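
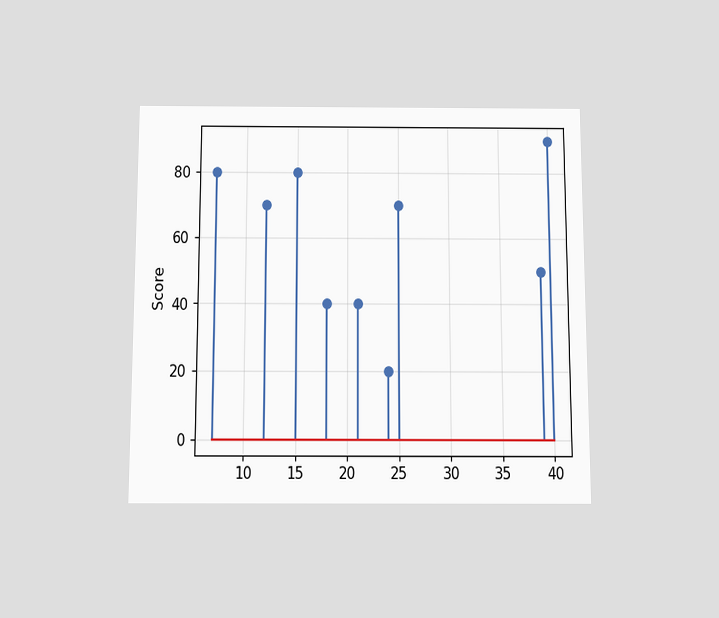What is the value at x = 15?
80

The chart is viewed slightly from below. The stem at x=15 reaches 80.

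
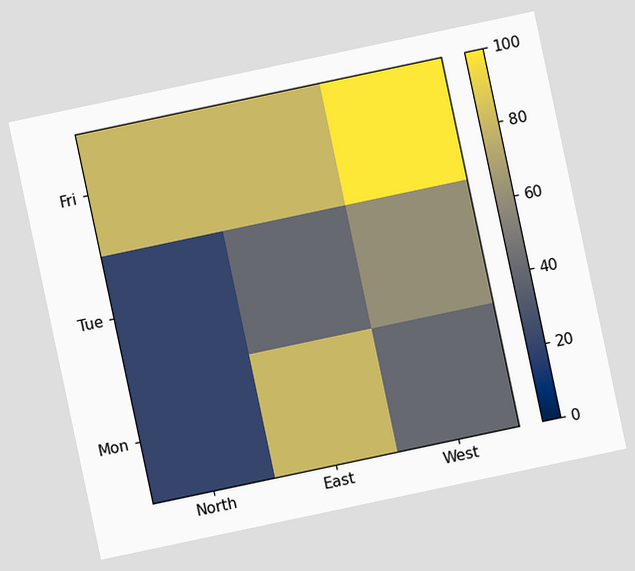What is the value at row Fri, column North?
The chart is tilted about 12° counter-clockwise. Matching cell (Fri, North) against the colorbar gives 80.

80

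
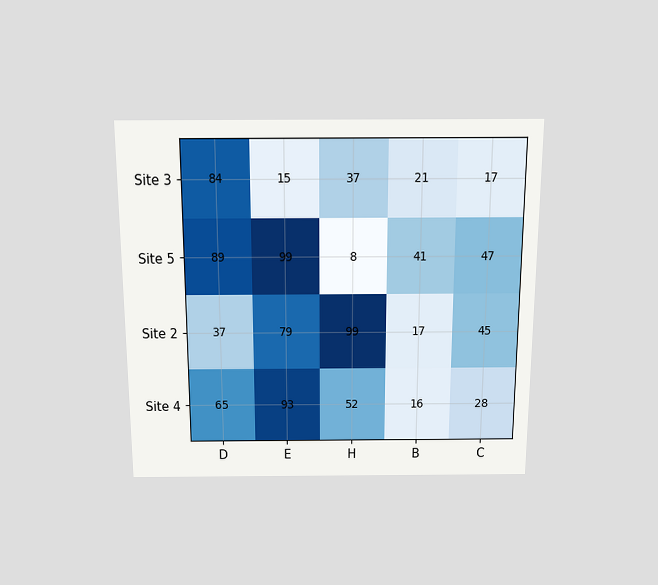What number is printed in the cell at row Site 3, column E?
15

The chart is viewed slightly from above. The (Site 3, E) cell reads 15.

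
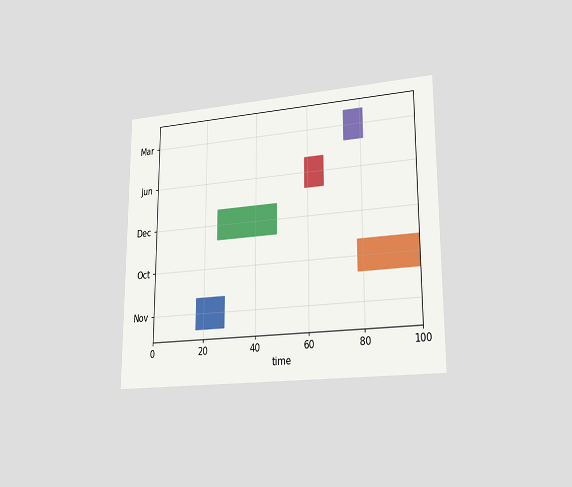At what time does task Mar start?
The chart is viewed slightly from the right. The Mar bar begins at t=74.

74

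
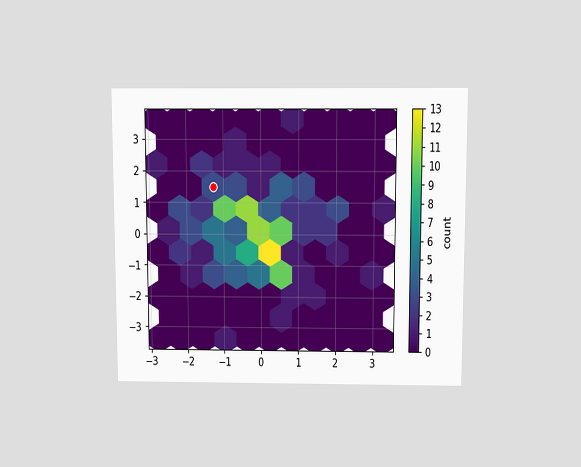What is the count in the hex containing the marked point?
The chart is viewed slightly from above. The marked hex reads 3 on the colorbar.

3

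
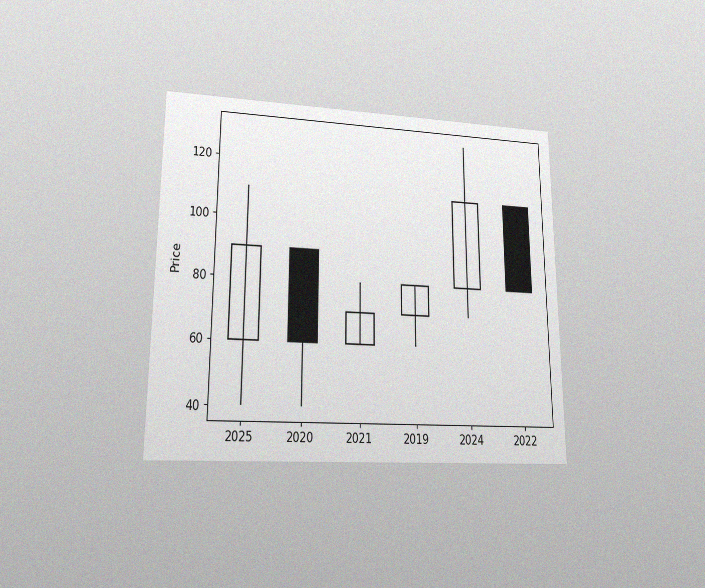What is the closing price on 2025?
90

The chart is viewed at a slight angle, with some photo noise. The 2025 candle closes at 90.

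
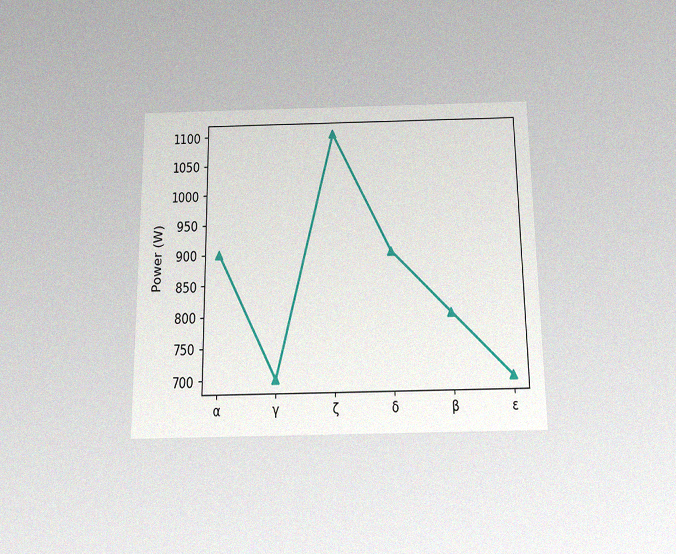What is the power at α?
The chart is viewed slightly from below, with some photo noise. At α, the line is at 900W.

900W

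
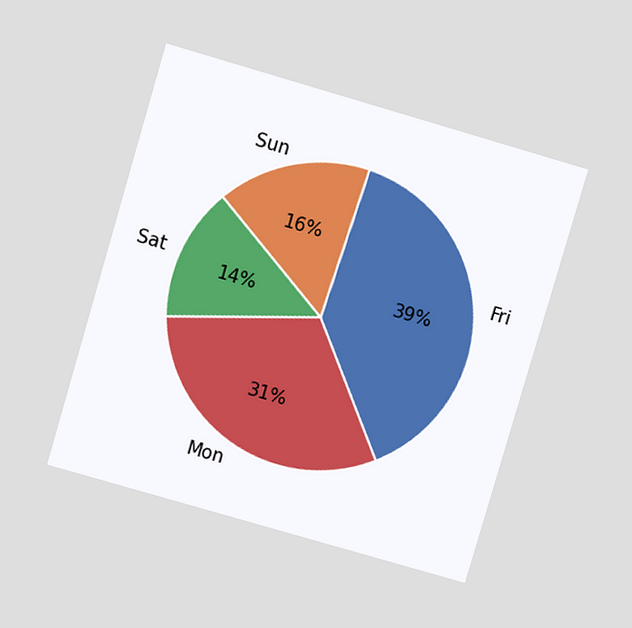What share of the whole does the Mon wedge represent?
The chart is tilted about 16° clockwise and viewed at a slight angle. The Mon slice takes up 31% of the pie.

31%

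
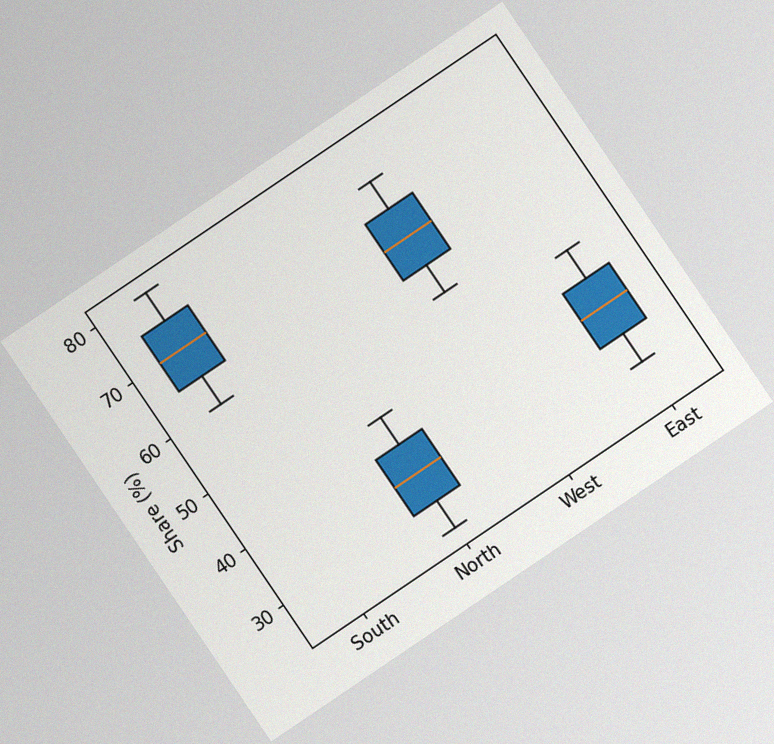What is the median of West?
The chart is tilted about 34° counter-clockwise, with some photo noise. The median line in the West box sits at 65%.

65%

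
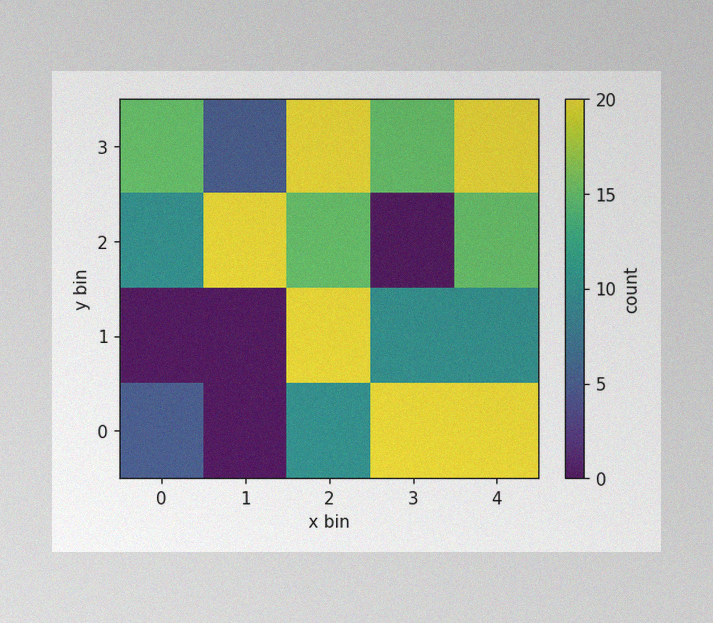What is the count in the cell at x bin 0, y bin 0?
The image has some photo noise and uneven lighting. Matching the cell (0, 0) against the colorbar gives 5.

5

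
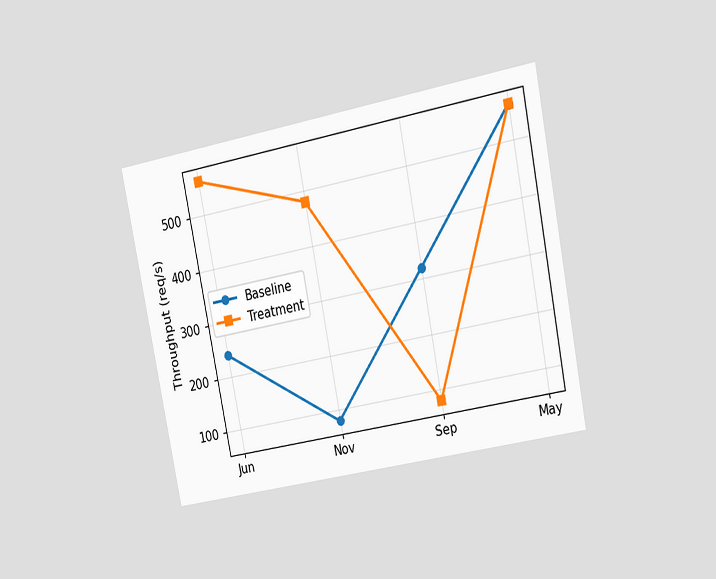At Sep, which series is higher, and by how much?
The chart is tilted about 11° counter-clockwise and viewed at a slight angle. At Sep, Baseline sits above the other line by 240req/s.

Baseline, by 240req/s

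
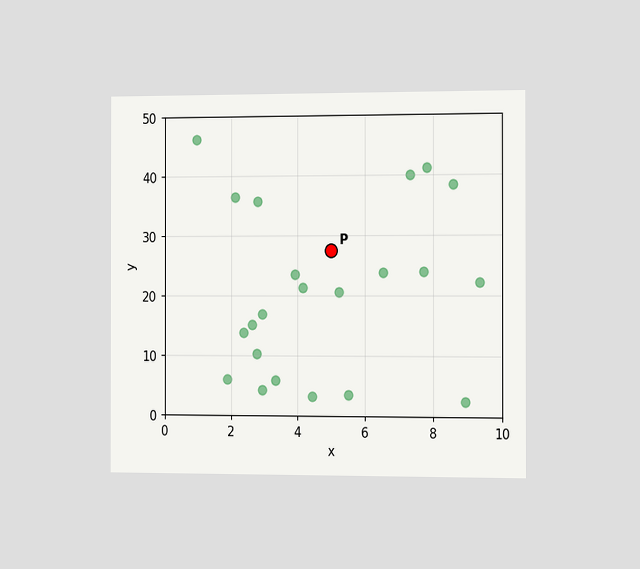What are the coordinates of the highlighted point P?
The chart is viewed slightly from the right. Following the gridlines from P to each axis, P sits at (5, 27.5).

(5, 27.5)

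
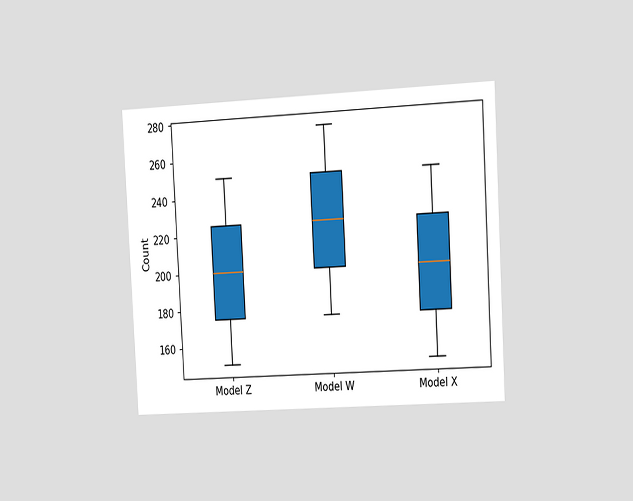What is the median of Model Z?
200

The chart is tilted about 3° counter-clockwise and viewed slightly from the right. The median line in the Model Z box sits at 200.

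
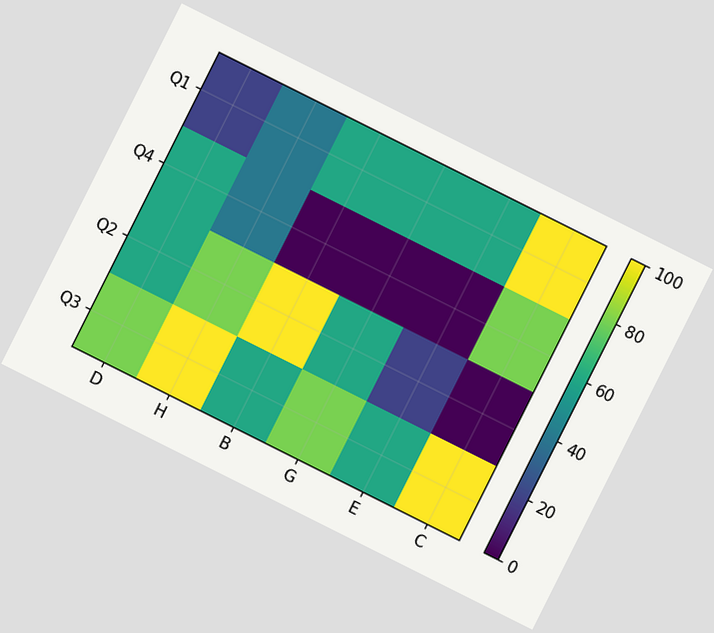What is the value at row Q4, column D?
The chart is tilted about 27° clockwise. Matching cell (Q4, D) against the colorbar gives 60.

60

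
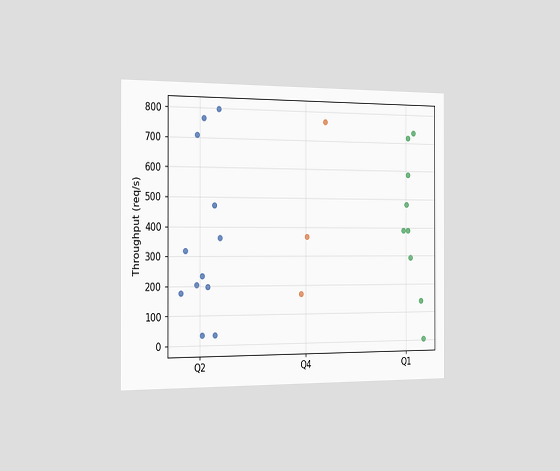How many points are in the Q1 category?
9

The chart is viewed slightly from the left. Counting the markers in the Q1 column gives 9.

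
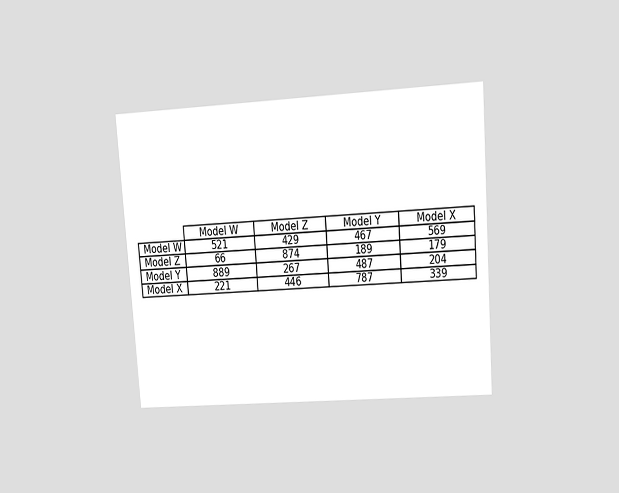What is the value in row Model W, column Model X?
569

The chart is tilted about 4° counter-clockwise and viewed at a slight angle. The (Model W, Model X) cell reads 569.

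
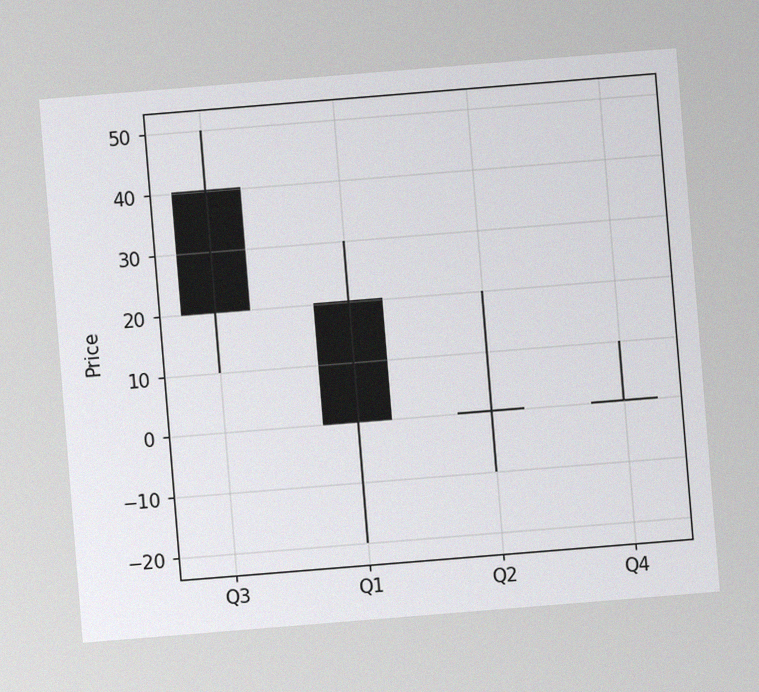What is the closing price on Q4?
The chart is tilted about 5° counter-clockwise, with some photo noise. The Q4 candle closes at 0.

0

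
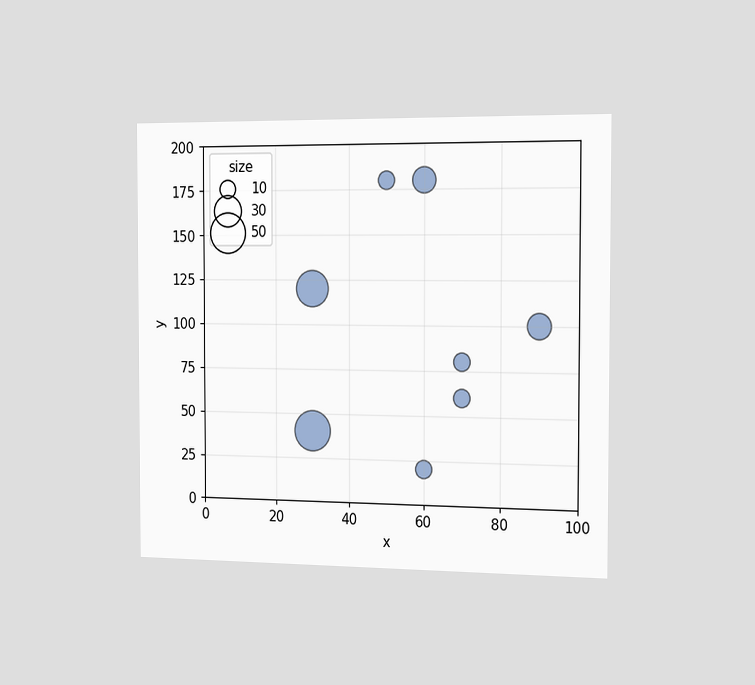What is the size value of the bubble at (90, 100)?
20

The chart is viewed slightly from the right. Matching the bubble at (90, 100) against the size legend gives 20.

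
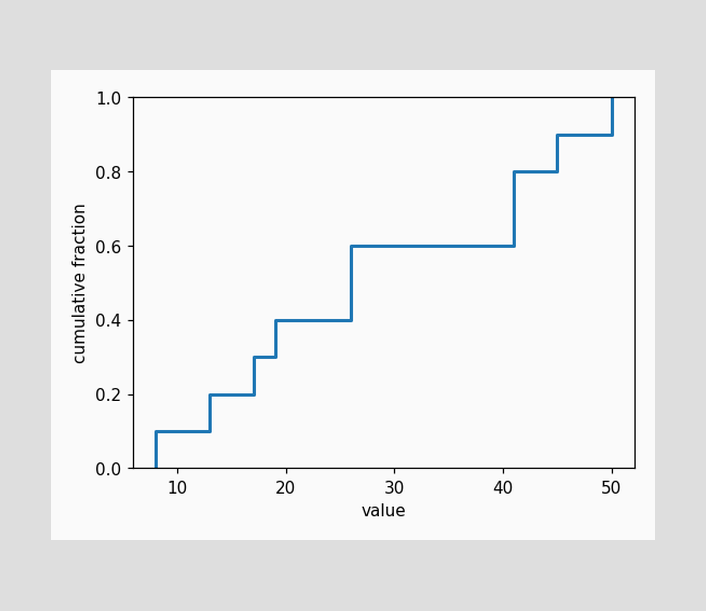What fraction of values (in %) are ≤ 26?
60%

At x=26 the ECDF step is at 60%.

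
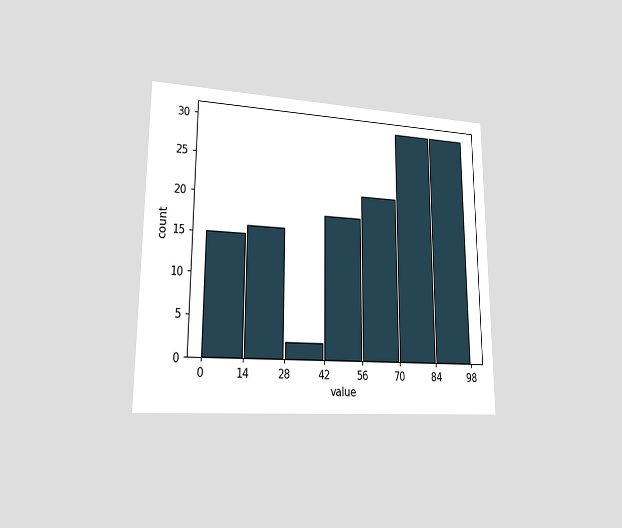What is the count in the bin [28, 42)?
2

The chart is viewed at a slight angle. The [28, 42) bin has height 2.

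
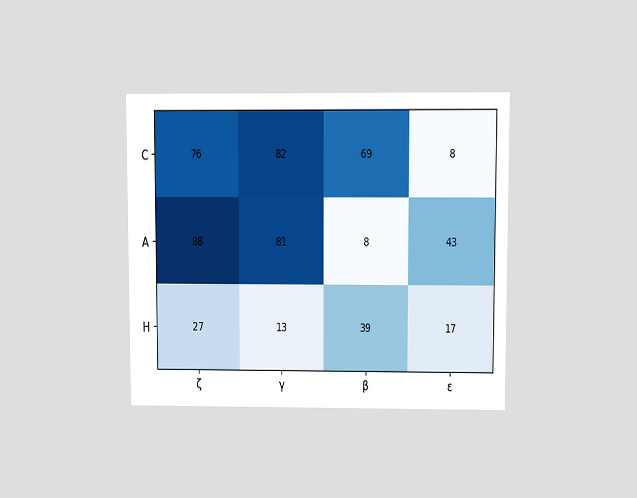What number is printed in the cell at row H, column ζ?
27

The chart is viewed at a slight angle. The (H, ζ) cell reads 27.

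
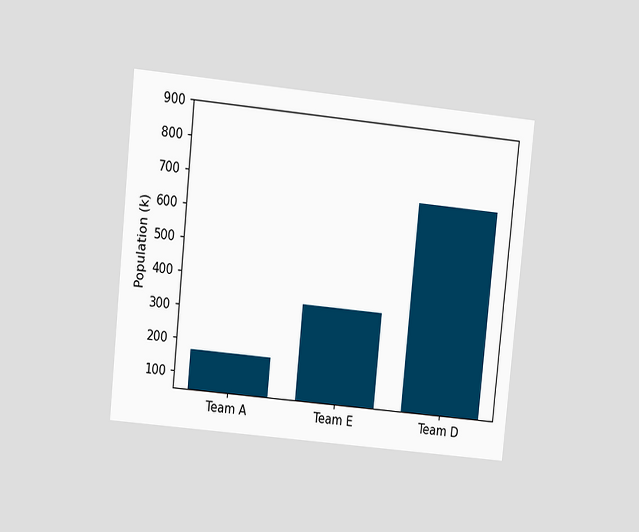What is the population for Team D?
680k

The chart is tilted about 6° clockwise and viewed at a slight angle. Reading along the chart's y-axis, the Team D bar reaches 680k.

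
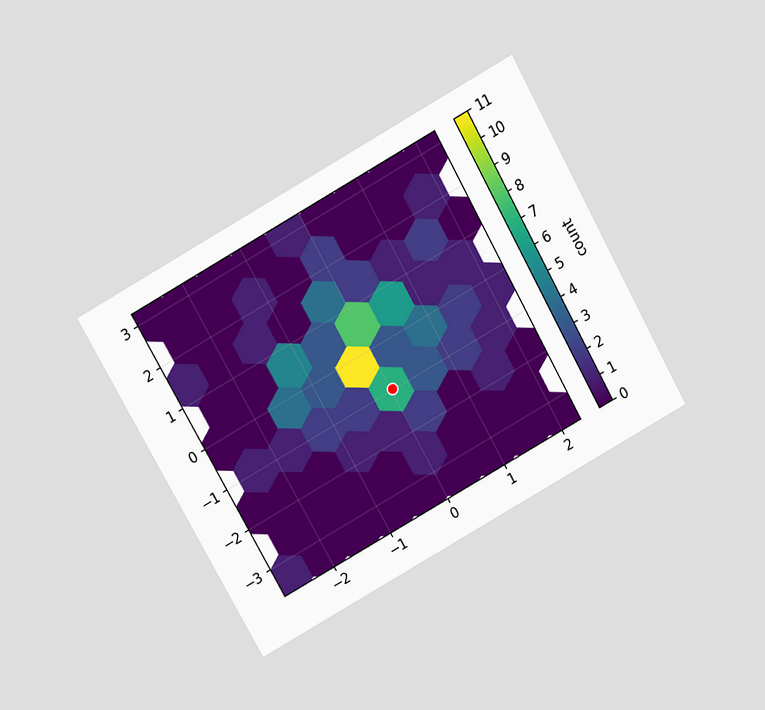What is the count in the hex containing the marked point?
The chart is tilted about 29° counter-clockwise and viewed slightly from above. The marked hex reads 7 on the colorbar.

7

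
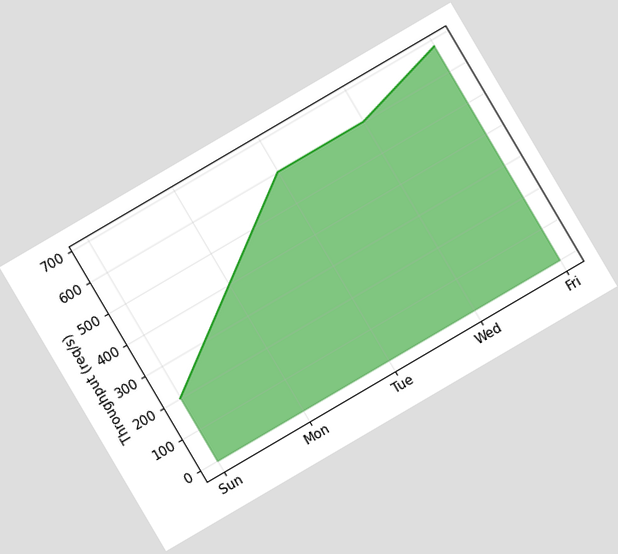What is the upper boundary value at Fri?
The chart is tilted about 30° counter-clockwise. At Fri the upper boundary is at 680req/s.

680req/s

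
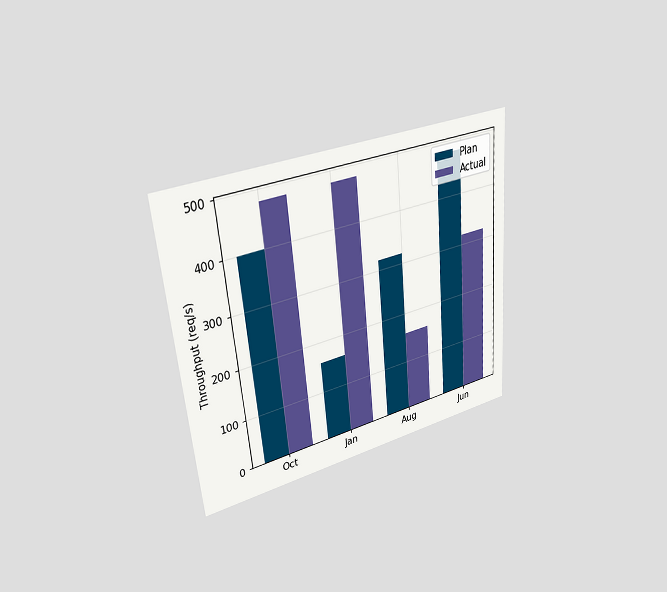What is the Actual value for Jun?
320req/s

The chart is tilted about 5° counter-clockwise and viewed at a slight angle. The Actual bar at Jun reaches 320req/s on the y-axis.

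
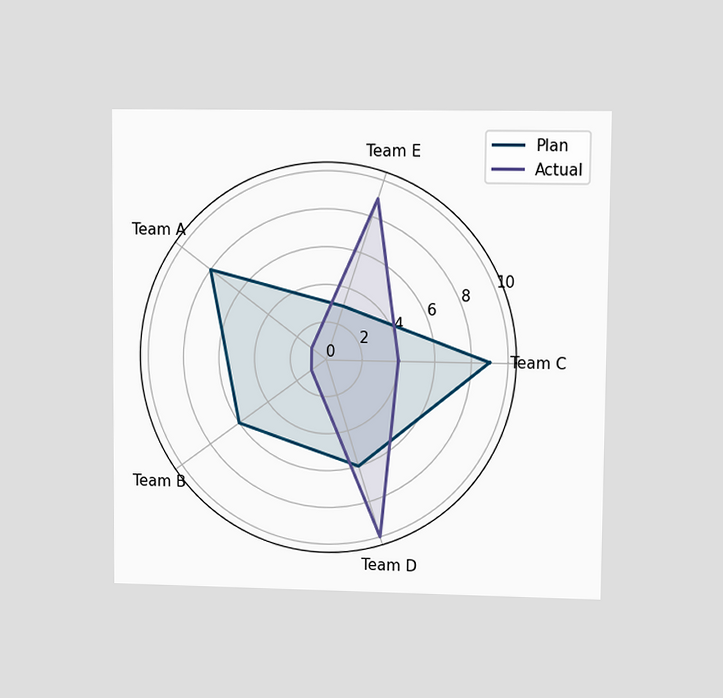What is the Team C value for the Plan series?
9

The chart is viewed at a slight angle. On the Team C axis, Plan reaches 9.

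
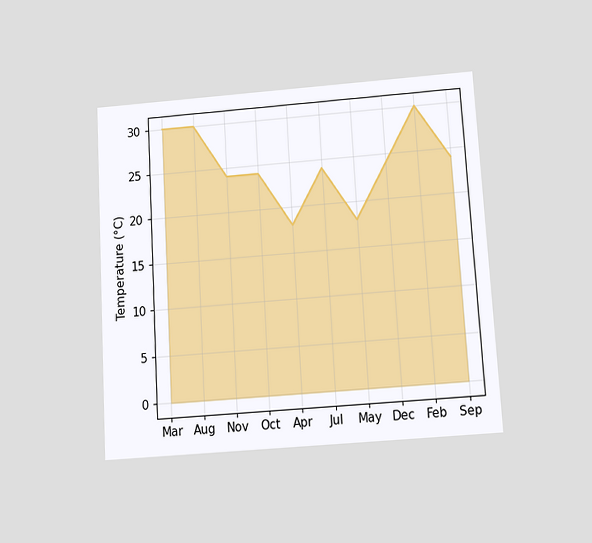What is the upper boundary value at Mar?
30°C

The chart is tilted about 3° counter-clockwise and viewed slightly from below. At Mar the upper boundary is at 30°C.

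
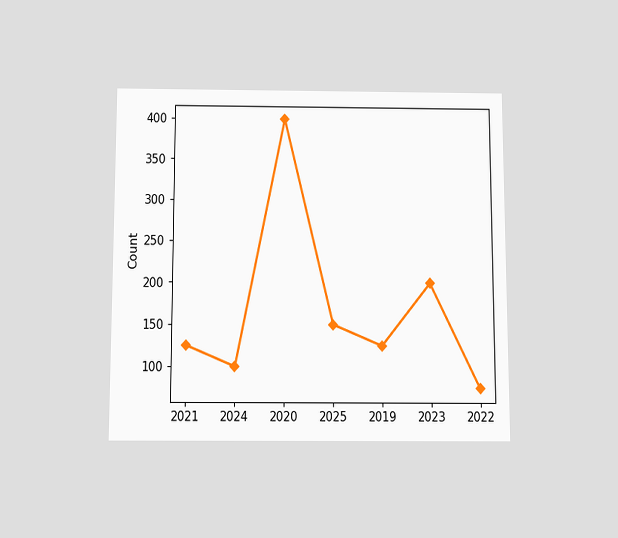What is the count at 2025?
150

The chart is viewed slightly from below. At 2025, the line is at 150.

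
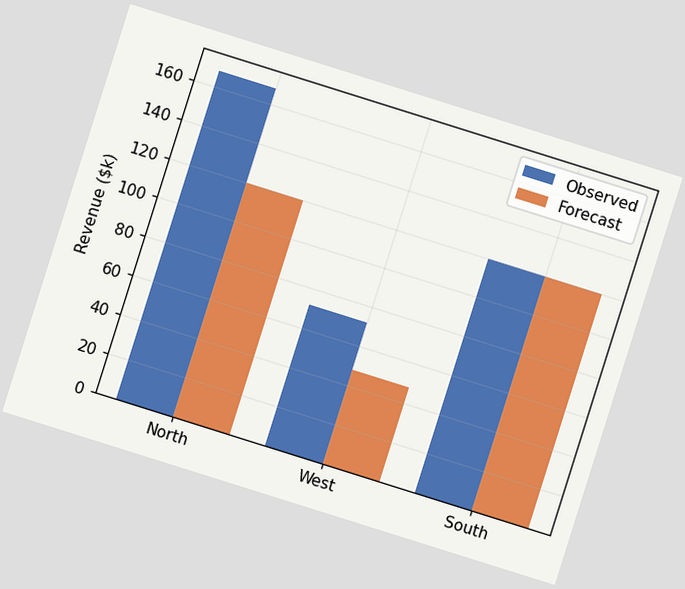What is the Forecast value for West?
The chart is tilted about 17° clockwise. The Forecast bar at West reaches $48k on the y-axis.

$48k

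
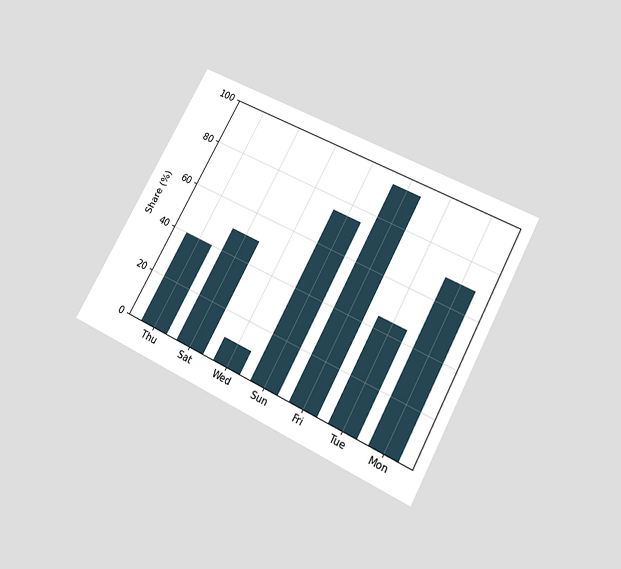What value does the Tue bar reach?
45%

The chart is tilted about 28° clockwise and viewed slightly from below. Reading along the chart's y-axis, the Tue bar reaches 45%.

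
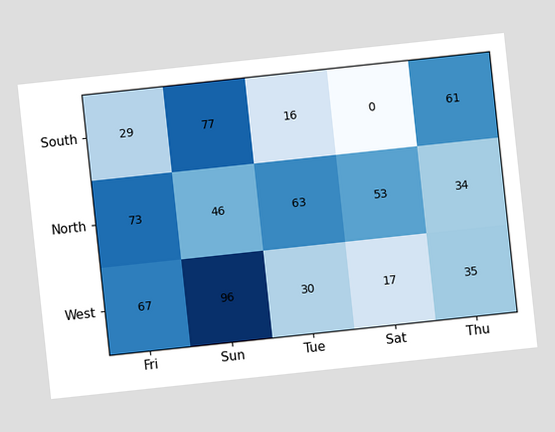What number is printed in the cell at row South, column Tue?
The chart is tilted about 6° counter-clockwise. The (South, Tue) cell reads 16.

16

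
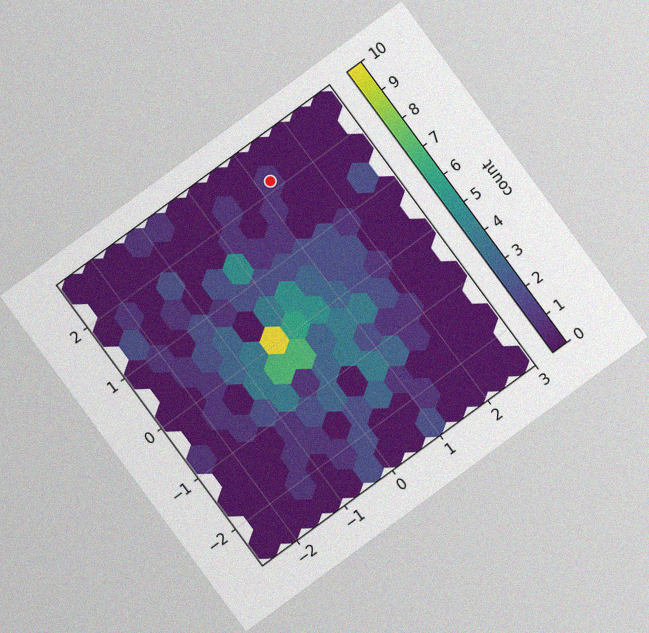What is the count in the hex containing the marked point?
1

The chart is tilted about 36° counter-clockwise, with some photo noise. The marked hex reads 1 on the colorbar.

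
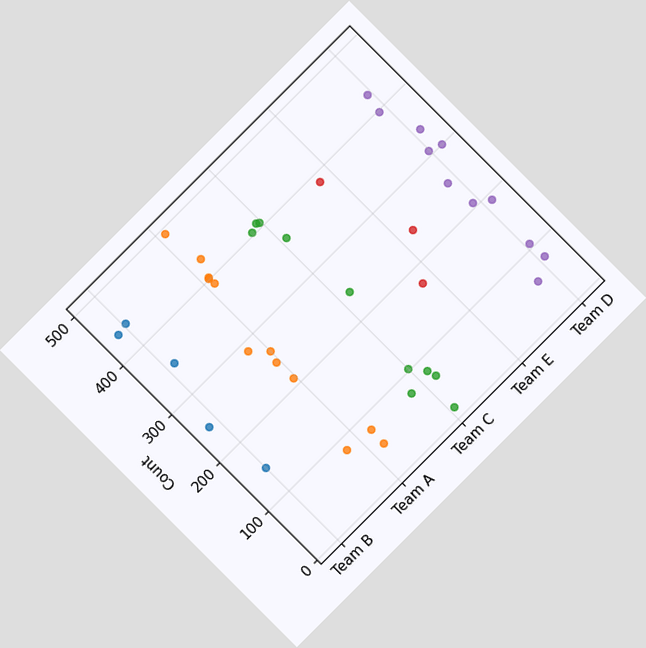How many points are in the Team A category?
12

The chart is tilted about 45° counter-clockwise. Counting the markers in the Team A column gives 12.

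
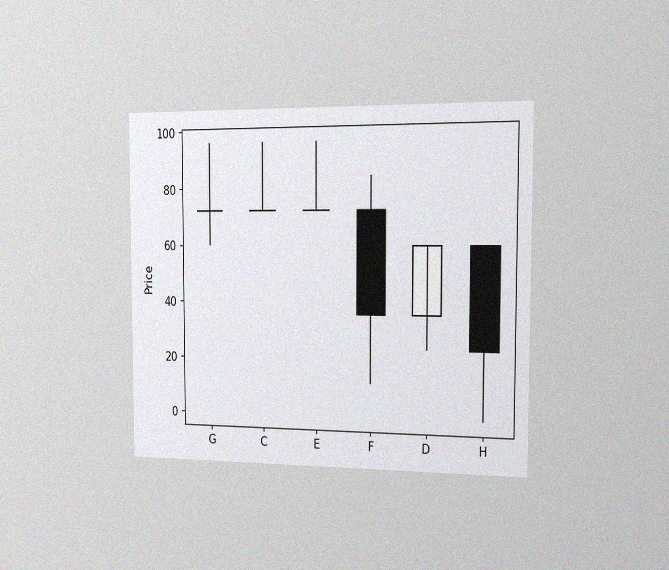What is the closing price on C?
The chart is viewed slightly from the right, with some photo noise. The C candle closes at 72.

72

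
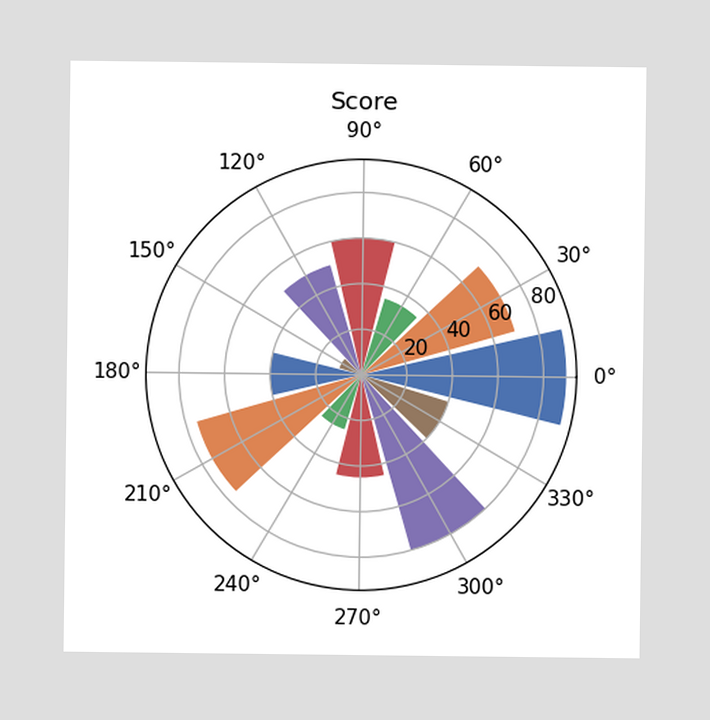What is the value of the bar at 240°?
The bar at 240° reaches 25 on the radial axis.

25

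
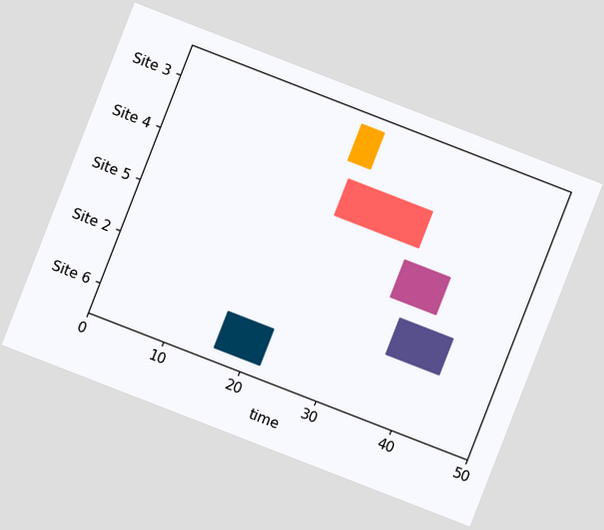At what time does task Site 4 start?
24

The chart is tilted about 21° clockwise. The Site 4 bar begins at t=24.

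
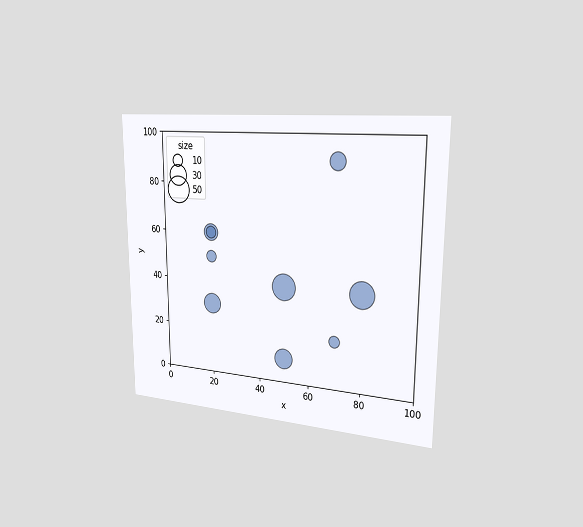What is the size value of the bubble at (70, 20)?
10

The chart is viewed slightly from the right. Matching the bubble at (70, 20) against the size legend gives 10.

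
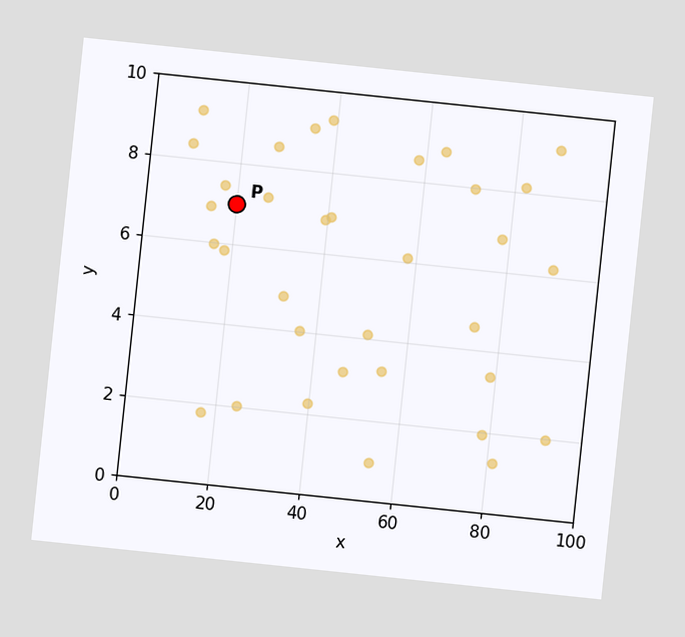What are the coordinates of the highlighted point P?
The chart is tilted about 6° clockwise. Following the gridlines from P to each axis, P sits at (20, 7).

(20, 7)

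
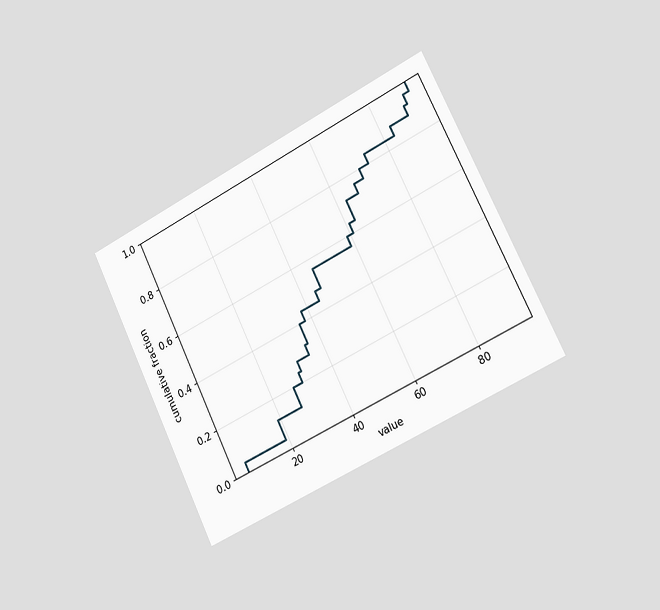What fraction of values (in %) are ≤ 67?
The chart is tilted about 26° counter-clockwise and viewed slightly from the right. At x=67 the ECDF step is at 76%.

76%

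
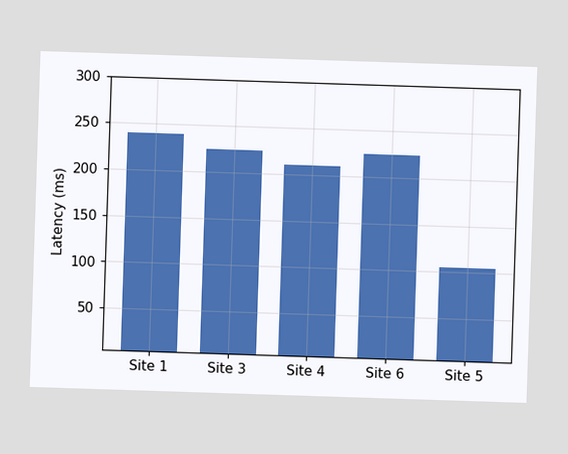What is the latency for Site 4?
Reading along the chart's y-axis, the Site 4 bar reaches 210ms.

210ms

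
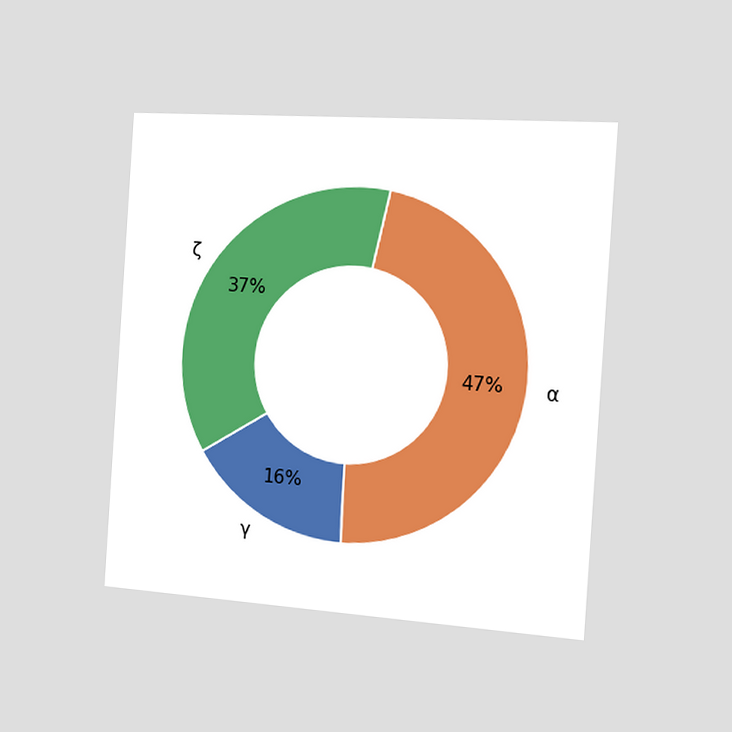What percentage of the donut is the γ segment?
16%

The chart is tilted about 4° clockwise and viewed slightly from the right. The γ segment takes up 16% of the ring.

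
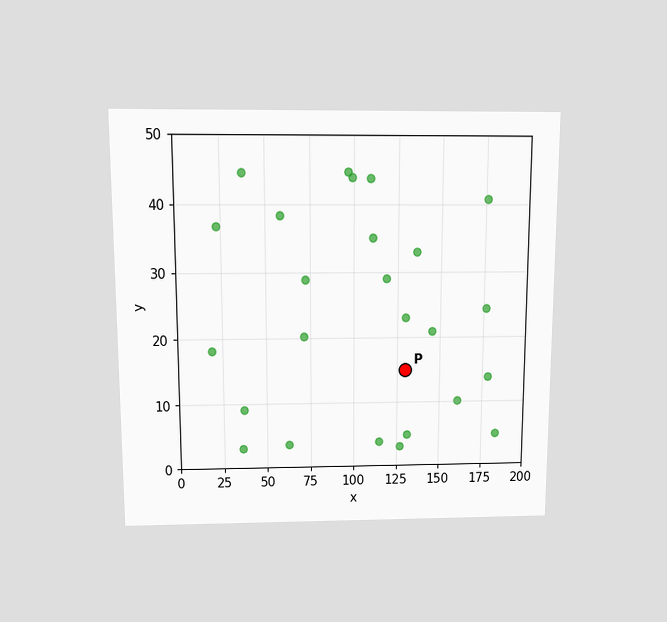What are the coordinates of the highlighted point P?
(130, 15)

The chart is viewed slightly from above. Following the gridlines from P to each axis, P sits at (130, 15).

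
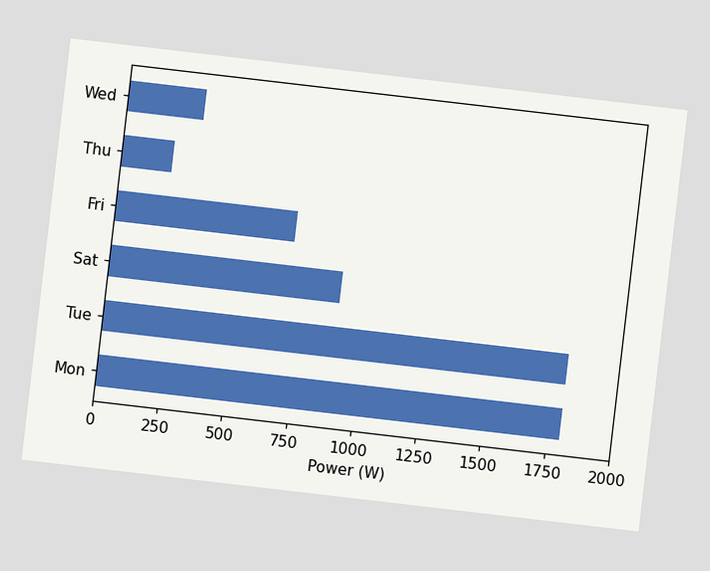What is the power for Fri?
The chart is tilted about 7° clockwise. Reading along the chart's x-axis, the Fri bar reaches 700W.

700W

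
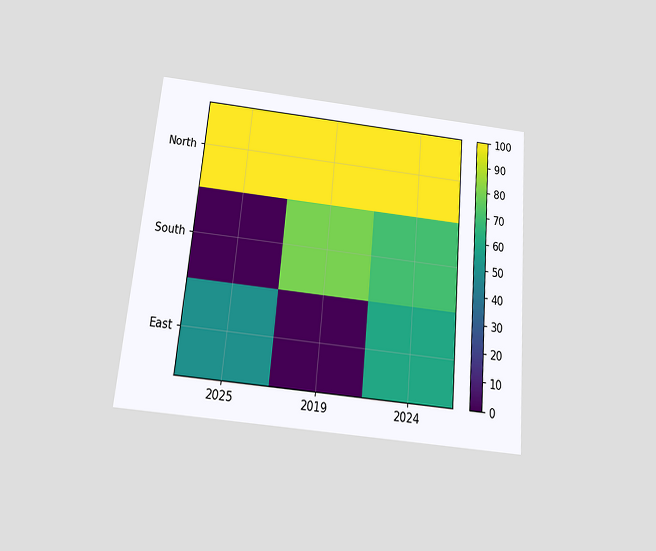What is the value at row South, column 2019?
The chart is tilted about 5° clockwise and viewed slightly from below. Matching cell (South, 2019) against the colorbar gives 80.

80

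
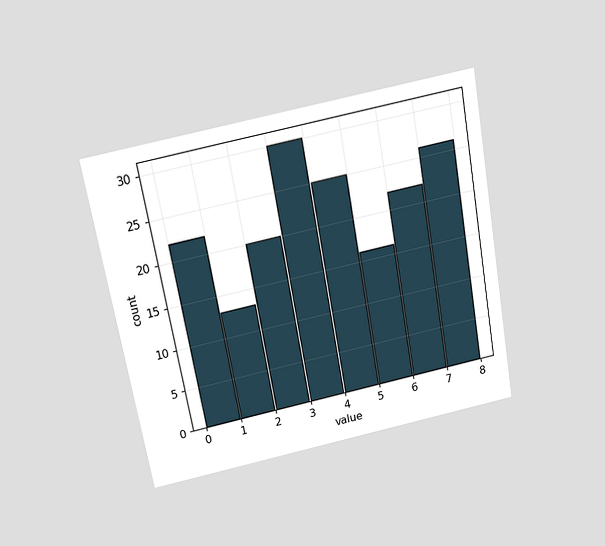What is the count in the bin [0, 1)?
The chart is tilted about 10° counter-clockwise and viewed slightly from above. The [0, 1) bin has height 22.

22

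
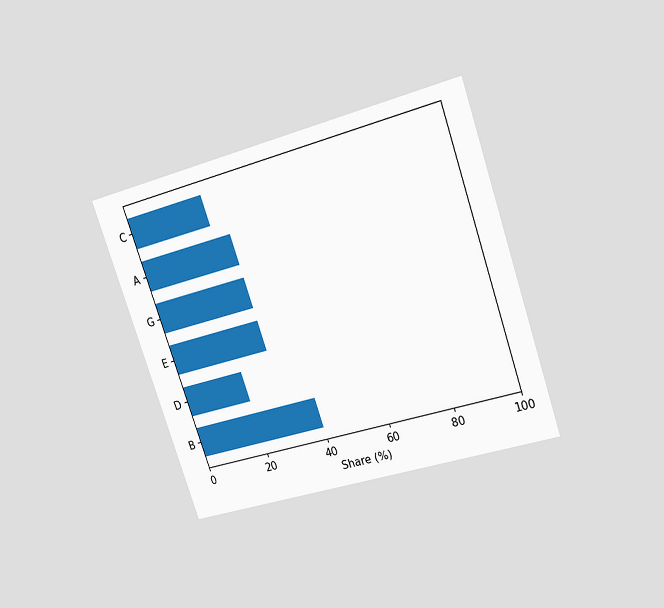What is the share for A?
30%

The chart is tilted about 19° counter-clockwise and viewed at a slight angle. Reading along the chart's x-axis, the A bar reaches 30%.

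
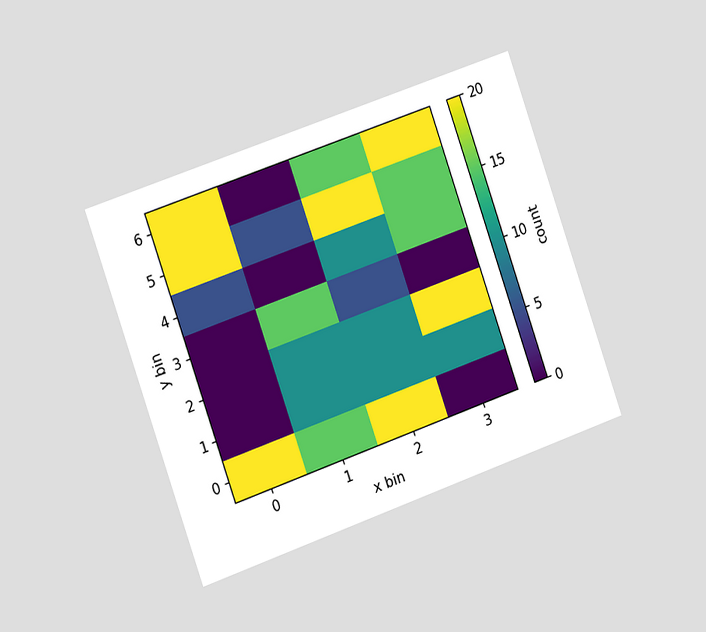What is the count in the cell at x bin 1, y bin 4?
The chart is tilted about 19° counter-clockwise and viewed slightly from the left. Matching the cell (1, 4) against the colorbar gives 0.

0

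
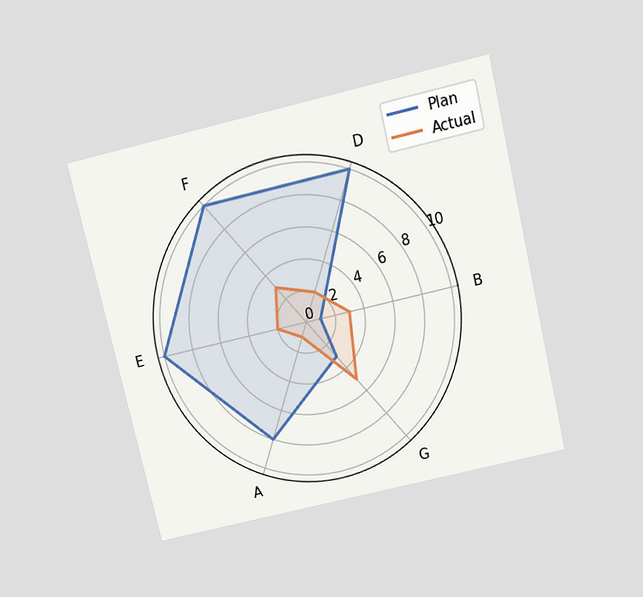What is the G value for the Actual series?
5

The chart is tilted about 13° counter-clockwise and viewed slightly from above. On the G axis, Actual reaches 5.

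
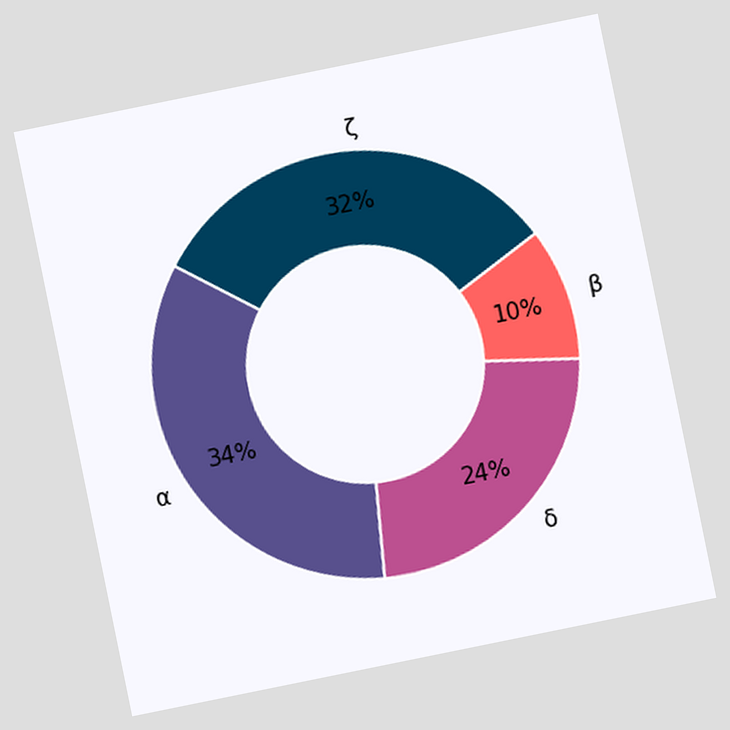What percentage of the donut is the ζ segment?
The chart is tilted about 11° counter-clockwise. The ζ segment takes up 32% of the ring.

32%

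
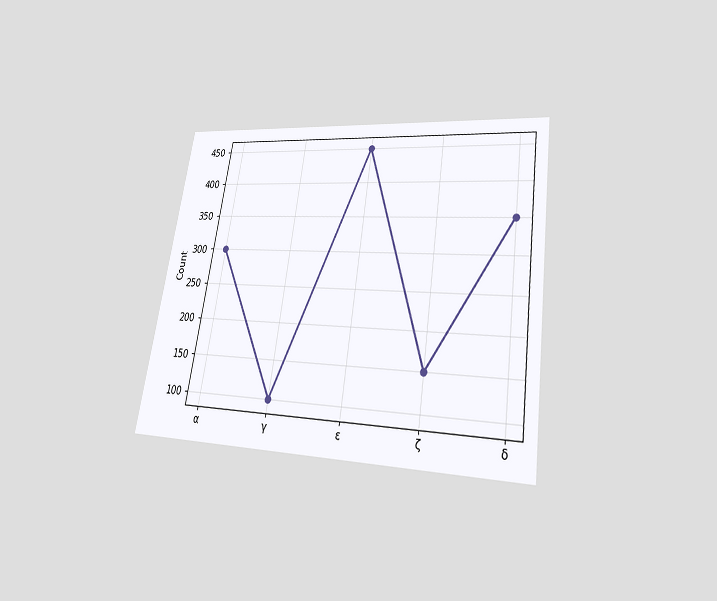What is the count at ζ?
150

The chart is tilted about 9° clockwise and viewed at a slight angle. At ζ, the line is at 150.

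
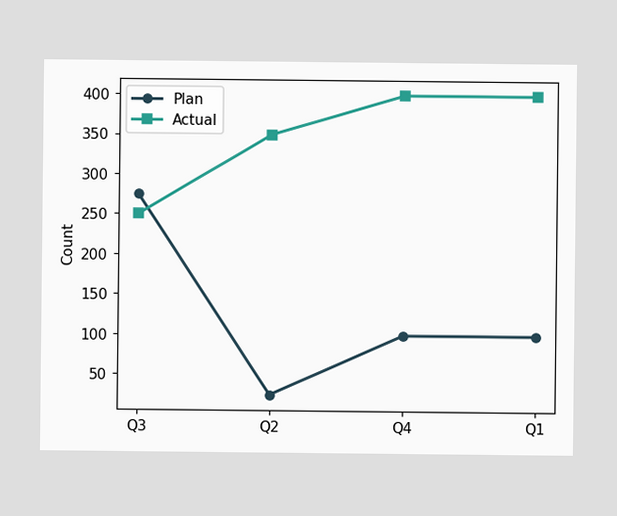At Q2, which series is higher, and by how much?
Actual, by 325

At Q2, Actual sits above the other line by 325.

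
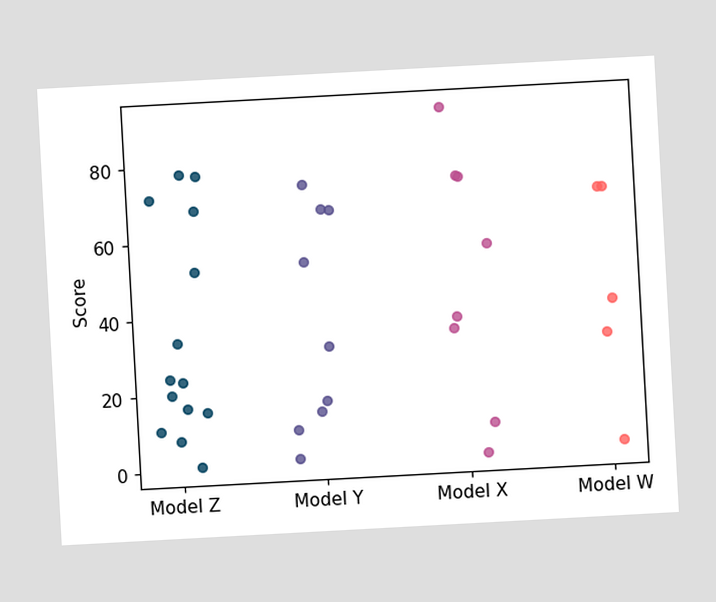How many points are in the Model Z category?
14

The chart is tilted about 3° counter-clockwise. Counting the markers in the Model Z column gives 14.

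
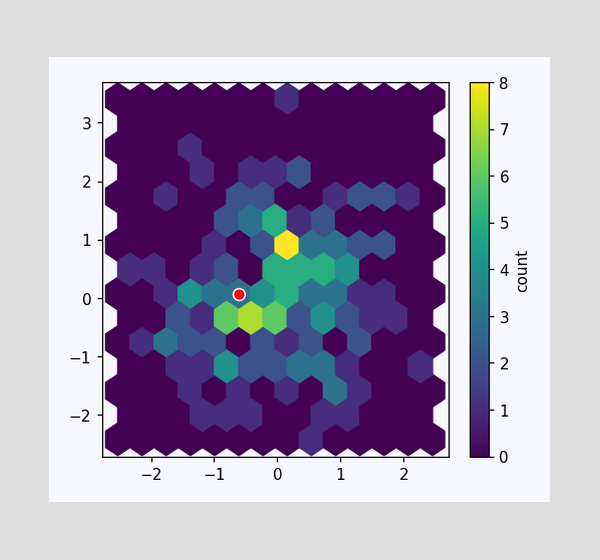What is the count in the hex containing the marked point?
The marked hex reads 3 on the colorbar.

3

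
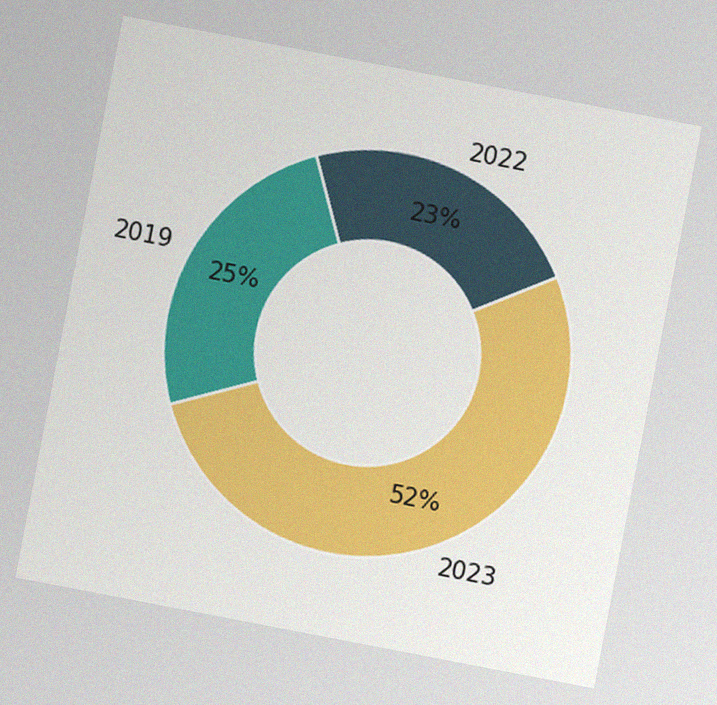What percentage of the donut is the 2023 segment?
52%

The chart is tilted about 11° clockwise, with some photo noise. The 2023 segment takes up 52% of the ring.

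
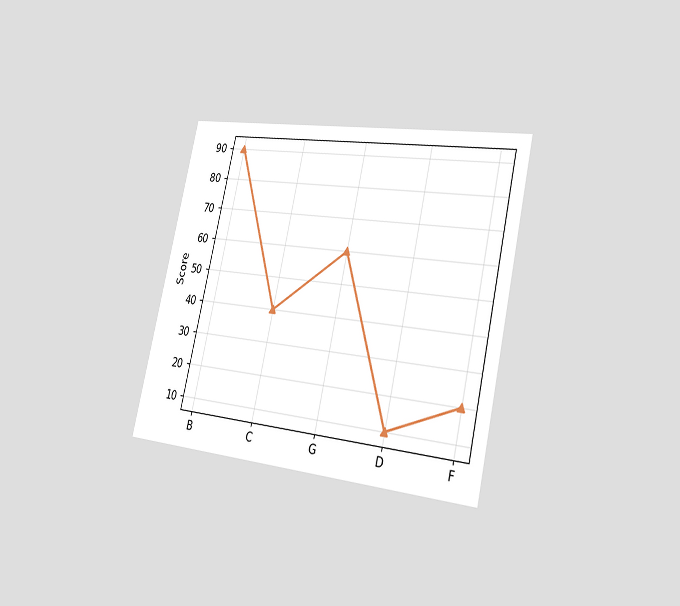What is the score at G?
The chart is tilted about 13° clockwise and viewed slightly from the right. At G, the line is at 60.

60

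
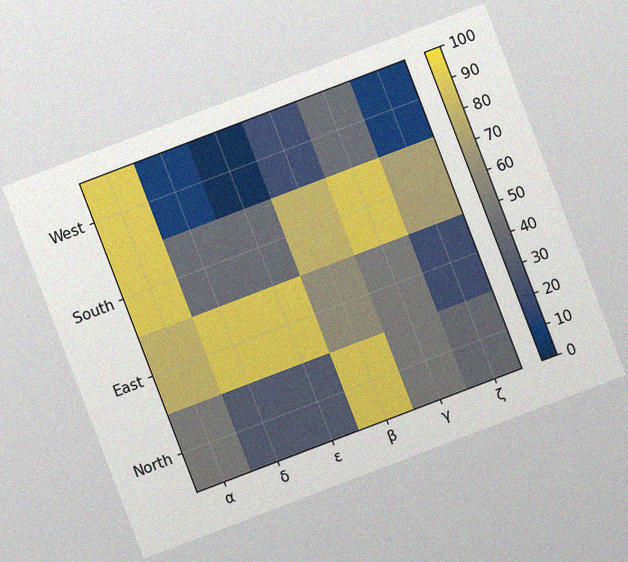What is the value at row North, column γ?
50

The chart is tilted about 21° counter-clockwise, with some photo noise. Matching cell (North, γ) against the colorbar gives 50.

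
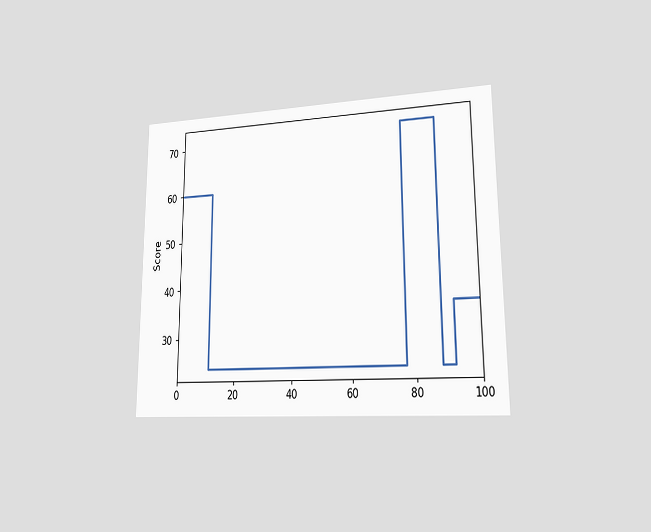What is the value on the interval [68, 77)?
24

The chart is viewed at a slight angle. On [68, 77) the step sits at 24.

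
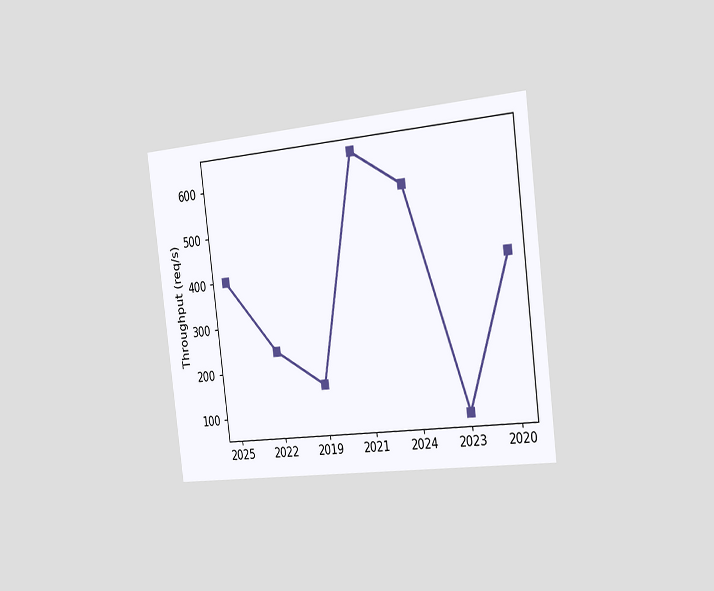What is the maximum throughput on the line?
The chart is tilted about 7° counter-clockwise and viewed slightly from the right. The highest point is at 2021, and reading across to the y-axis gives 640req/s.

640req/s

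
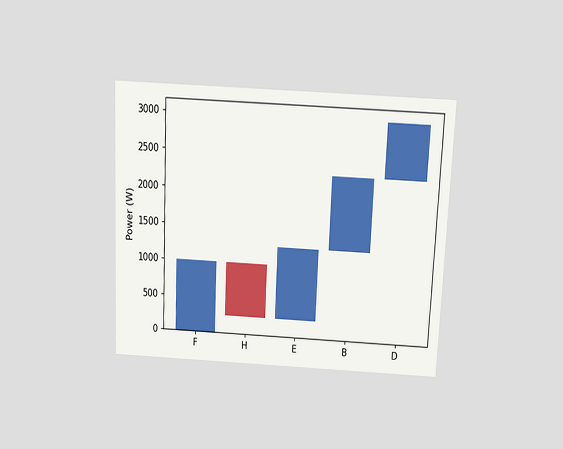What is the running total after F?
1000W

The chart is tilted about 3° clockwise and viewed slightly from above. After F the running total reaches 1000W.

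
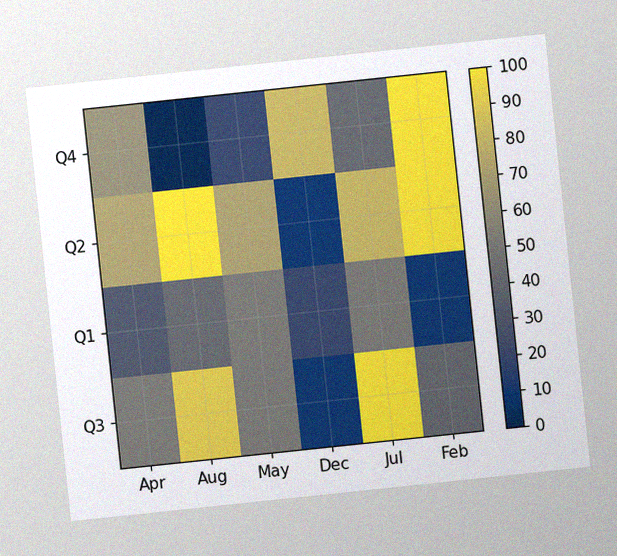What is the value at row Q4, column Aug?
The chart is tilted about 6° counter-clockwise, with some photo noise. Matching cell (Q4, Aug) against the colorbar gives 0.

0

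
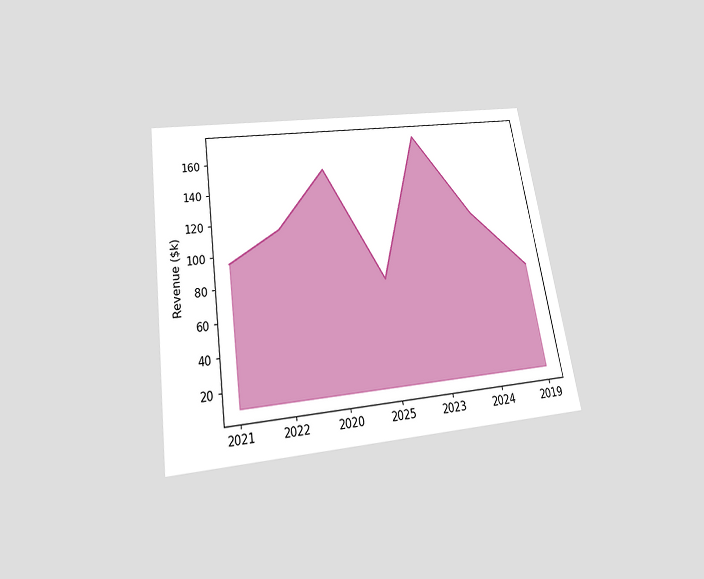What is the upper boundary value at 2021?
$95k

The chart is tilted about 9° counter-clockwise and viewed slightly from below. At 2021 the upper boundary is at $95k.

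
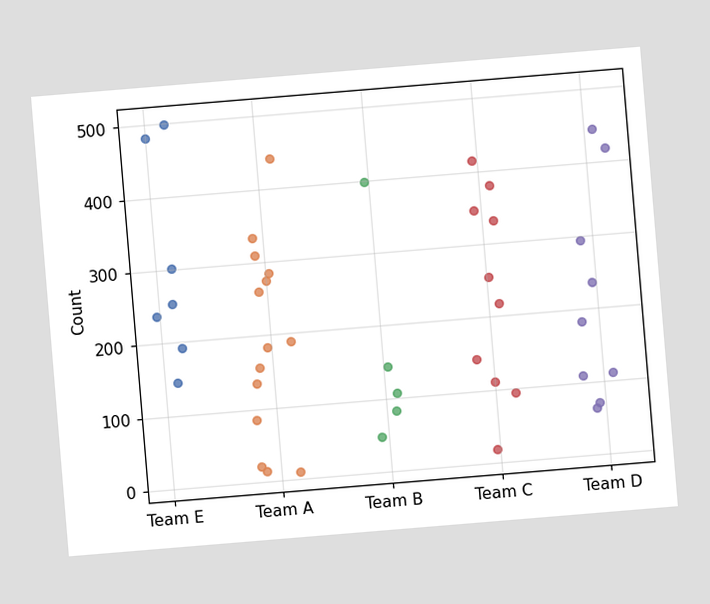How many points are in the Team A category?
The chart is tilted about 5° counter-clockwise. Counting the markers in the Team A column gives 14.

14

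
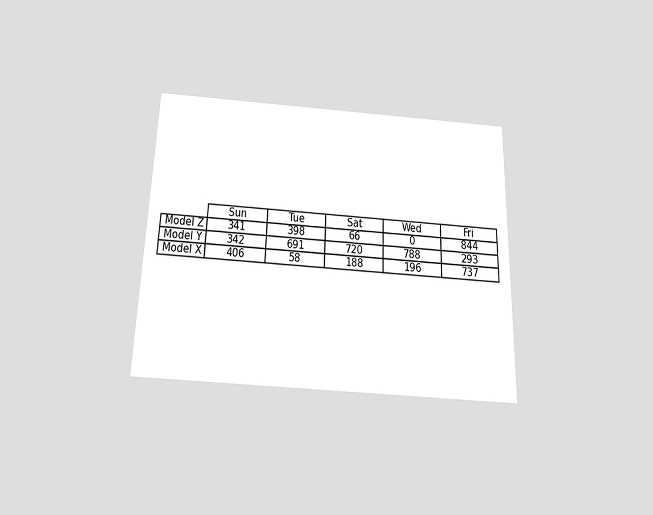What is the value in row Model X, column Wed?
196

The chart is viewed slightly from below. The (Model X, Wed) cell reads 196.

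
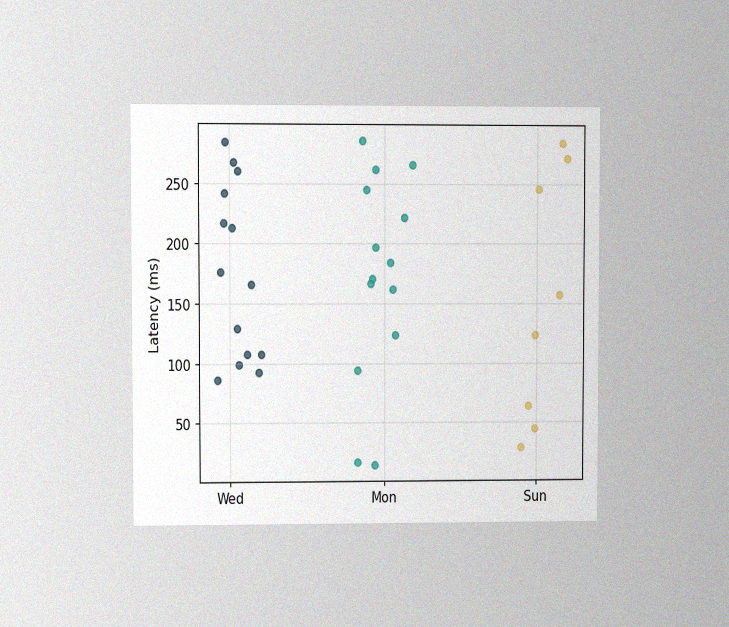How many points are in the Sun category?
8

The chart is viewed at a slight angle, with some photo noise. Counting the markers in the Sun column gives 8.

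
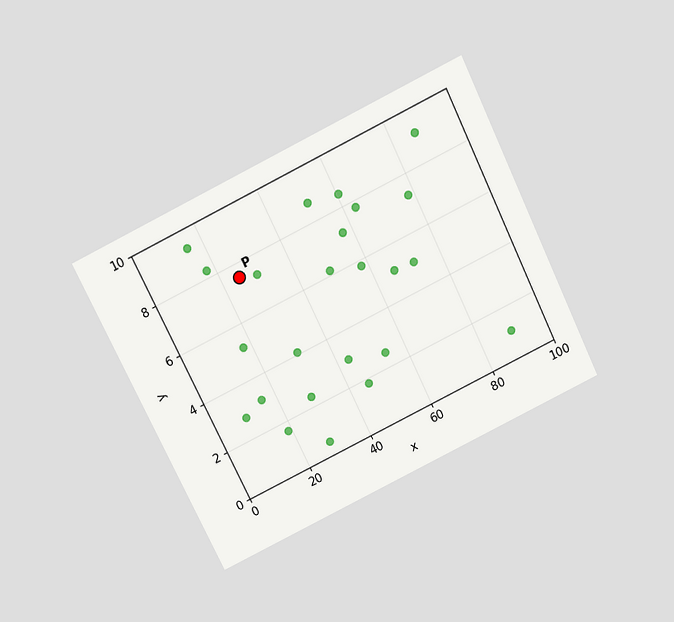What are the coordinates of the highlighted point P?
(25, 7.5)

The chart is tilted about 26° counter-clockwise and viewed slightly from above. Following the gridlines from P to each axis, P sits at (25, 7.5).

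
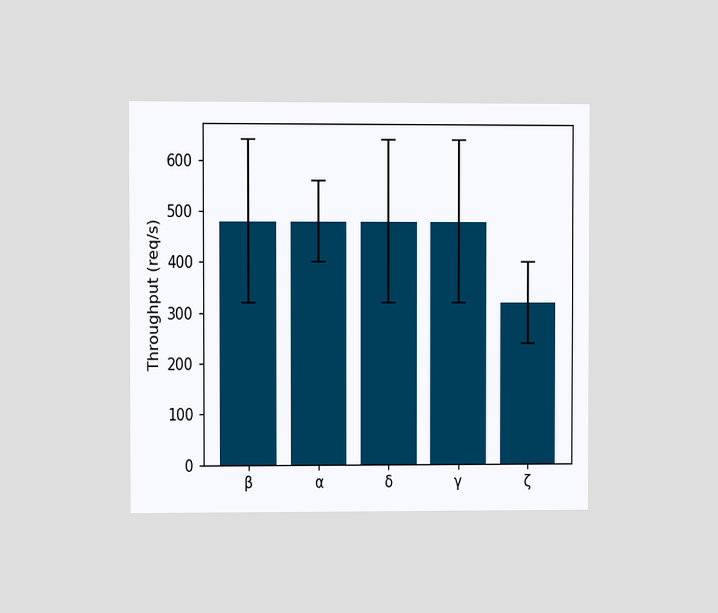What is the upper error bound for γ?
640req/s

The chart is viewed at a slight angle. The γ bar's upper whisker reaches 640req/s.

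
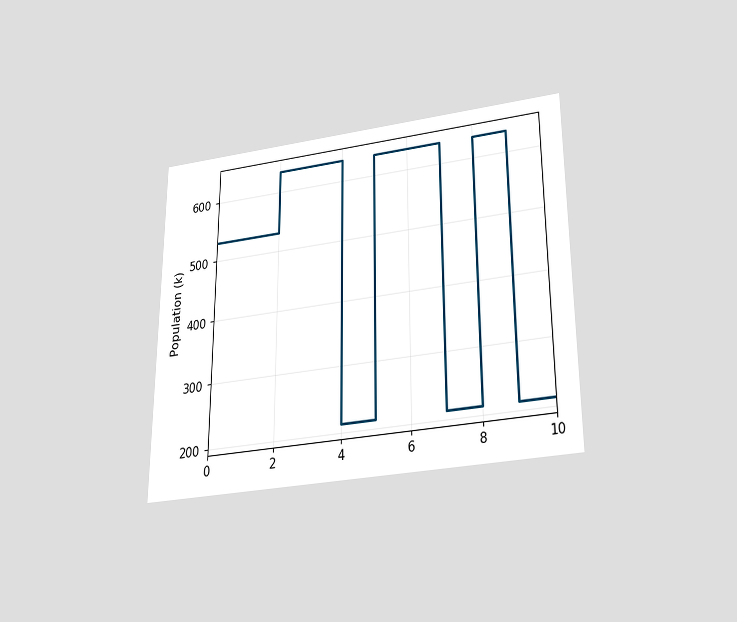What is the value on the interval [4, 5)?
212k

The chart is viewed slightly from below. On [4, 5) the step sits at 212k.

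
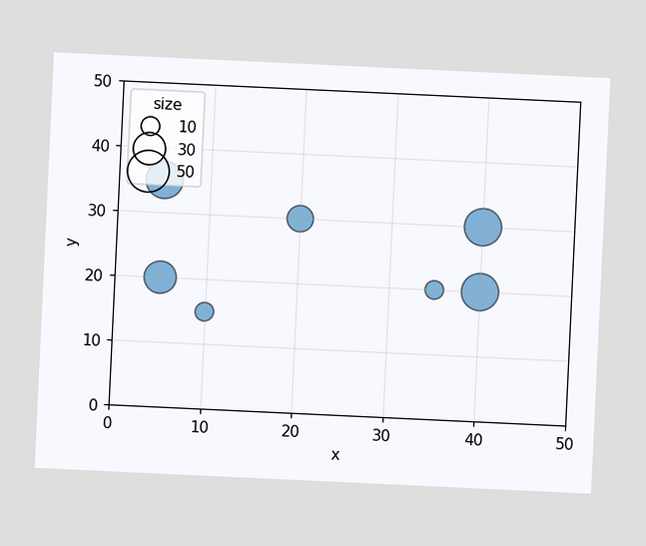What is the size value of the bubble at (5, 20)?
30

The chart is tilted about 3° clockwise. Matching the bubble at (5, 20) against the size legend gives 30.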